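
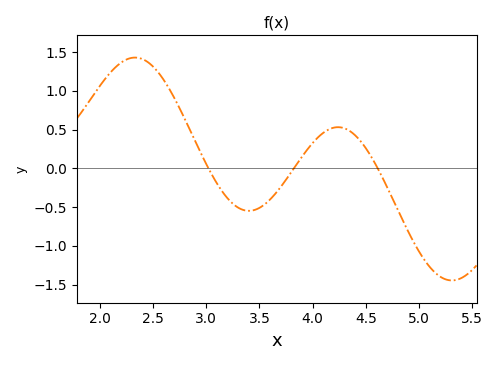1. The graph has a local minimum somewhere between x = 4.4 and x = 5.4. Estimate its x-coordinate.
5.31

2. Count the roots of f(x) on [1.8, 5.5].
3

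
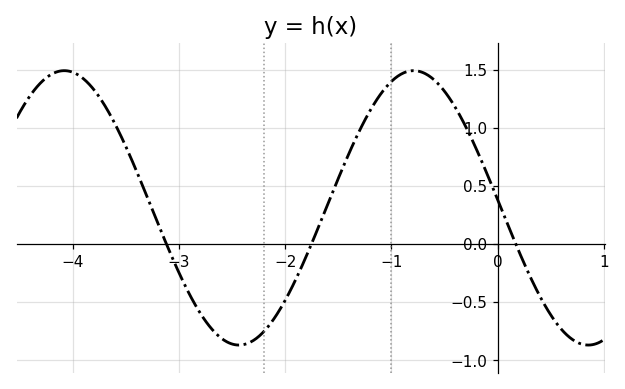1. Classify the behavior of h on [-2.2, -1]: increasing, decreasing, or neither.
increasing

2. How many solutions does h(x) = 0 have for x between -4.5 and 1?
3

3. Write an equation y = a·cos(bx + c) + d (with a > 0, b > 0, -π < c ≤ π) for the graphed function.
y = 1.18cos(1.9x + 1.5) + 0.31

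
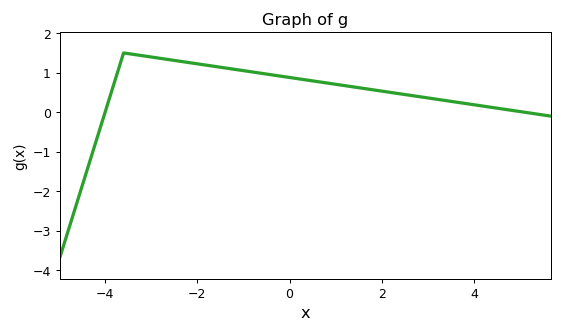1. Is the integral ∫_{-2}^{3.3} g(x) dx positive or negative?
positive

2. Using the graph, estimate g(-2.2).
1.3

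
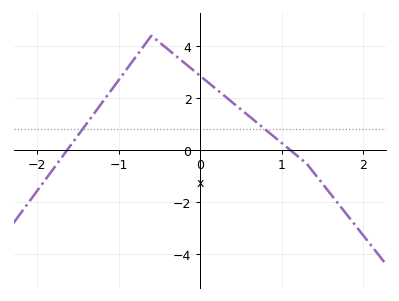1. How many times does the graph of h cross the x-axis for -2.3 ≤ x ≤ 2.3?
2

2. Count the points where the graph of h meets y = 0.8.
2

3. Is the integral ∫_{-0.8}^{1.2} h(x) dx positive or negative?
positive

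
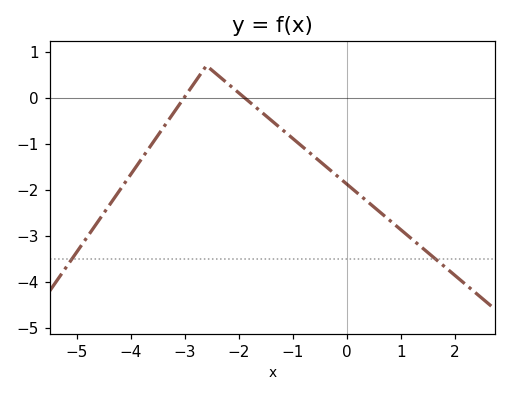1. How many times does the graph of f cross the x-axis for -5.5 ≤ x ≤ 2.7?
2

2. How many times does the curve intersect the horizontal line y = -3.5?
2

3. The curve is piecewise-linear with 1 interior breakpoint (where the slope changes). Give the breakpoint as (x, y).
(-2.6, 0.7)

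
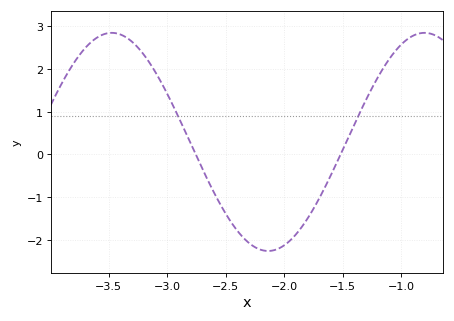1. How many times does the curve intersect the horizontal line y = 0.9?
2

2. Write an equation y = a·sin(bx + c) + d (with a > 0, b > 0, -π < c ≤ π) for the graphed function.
y = 2.55sin(2.4x - 2.8) + 0.29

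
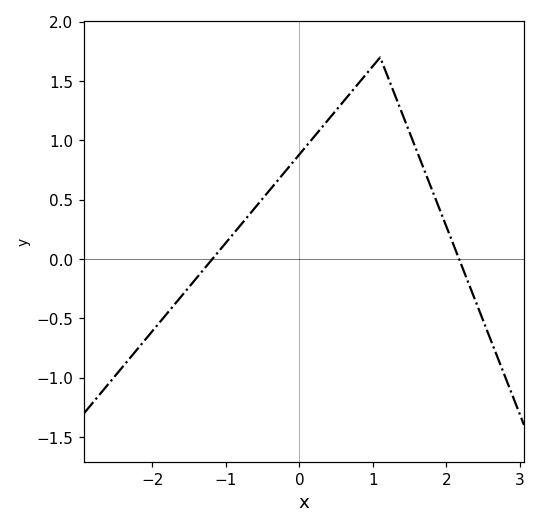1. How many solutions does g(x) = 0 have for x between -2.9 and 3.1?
2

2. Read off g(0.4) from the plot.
1.18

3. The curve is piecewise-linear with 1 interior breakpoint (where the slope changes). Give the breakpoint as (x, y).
(1.1, 1.7)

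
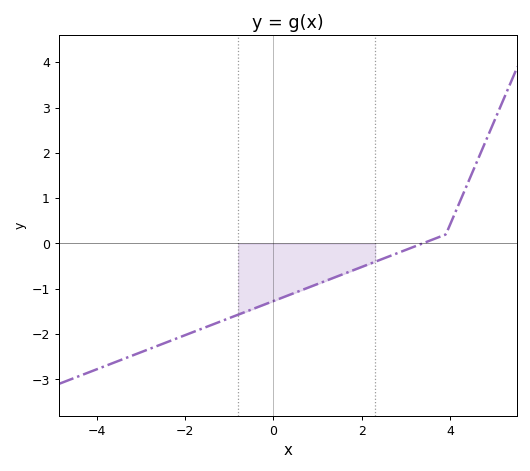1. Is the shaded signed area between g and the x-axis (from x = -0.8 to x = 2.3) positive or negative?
negative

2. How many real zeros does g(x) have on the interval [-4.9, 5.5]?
1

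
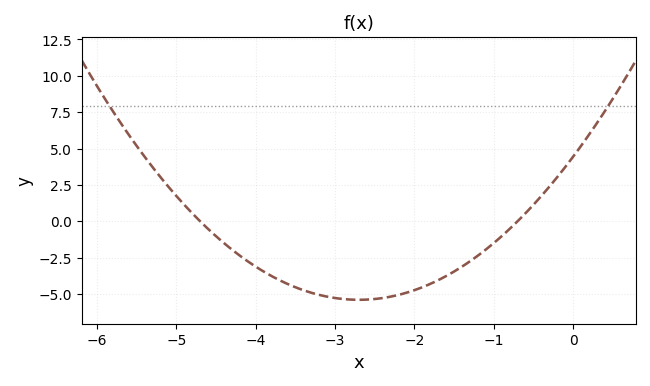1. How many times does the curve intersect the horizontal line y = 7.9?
2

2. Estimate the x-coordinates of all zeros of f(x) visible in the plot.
-4.7, -0.7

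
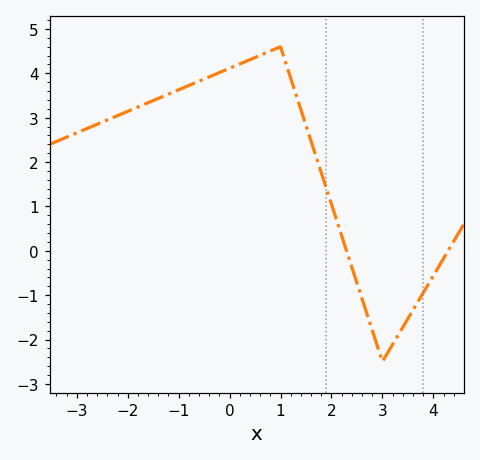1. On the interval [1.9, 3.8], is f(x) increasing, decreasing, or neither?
neither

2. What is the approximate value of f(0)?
4.1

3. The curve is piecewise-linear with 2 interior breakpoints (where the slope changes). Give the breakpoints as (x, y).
(1, 4.6); (3, -2.5)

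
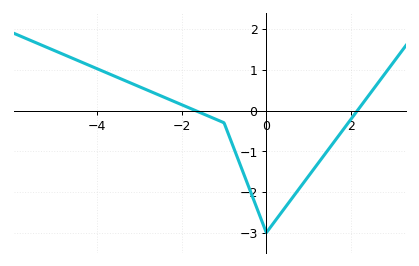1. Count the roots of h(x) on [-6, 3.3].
2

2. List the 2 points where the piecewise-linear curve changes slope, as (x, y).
(-1, -0.3); (0, -3)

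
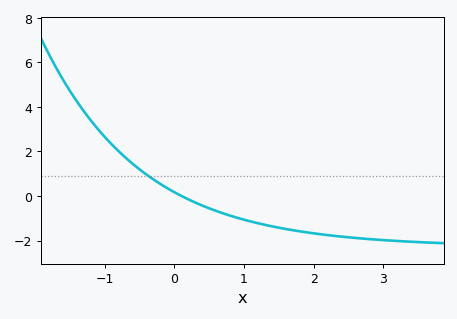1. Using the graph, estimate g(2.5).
-1.85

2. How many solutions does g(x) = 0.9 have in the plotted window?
1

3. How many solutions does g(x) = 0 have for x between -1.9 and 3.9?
1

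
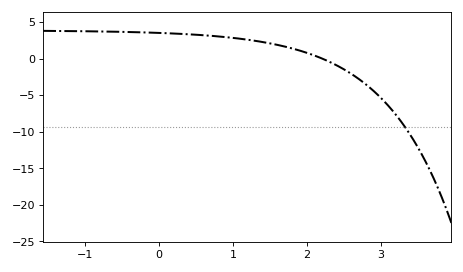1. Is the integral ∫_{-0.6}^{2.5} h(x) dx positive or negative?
positive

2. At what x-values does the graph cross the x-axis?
2.2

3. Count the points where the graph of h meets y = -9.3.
1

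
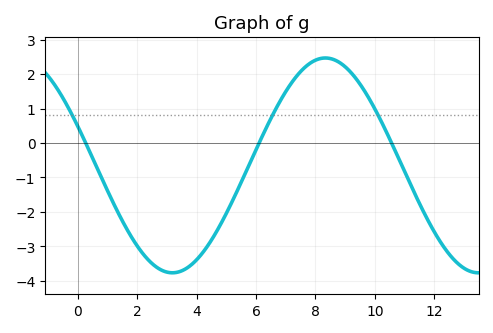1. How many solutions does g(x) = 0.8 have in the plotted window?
3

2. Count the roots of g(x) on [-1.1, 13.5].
3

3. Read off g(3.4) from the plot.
-3.74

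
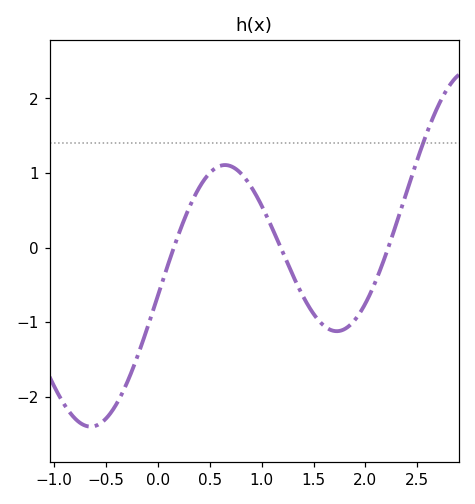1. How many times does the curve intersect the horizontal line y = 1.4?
1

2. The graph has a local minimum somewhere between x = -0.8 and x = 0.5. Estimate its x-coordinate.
-0.647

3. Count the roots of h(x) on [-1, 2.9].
3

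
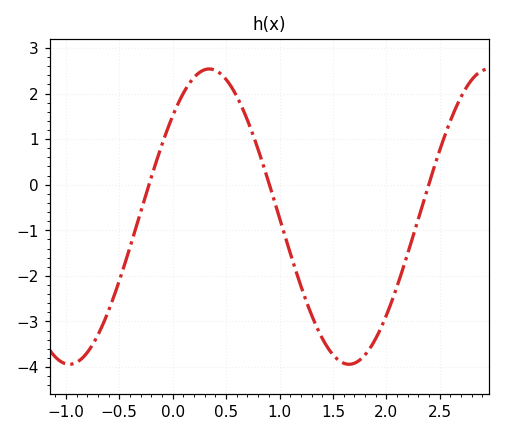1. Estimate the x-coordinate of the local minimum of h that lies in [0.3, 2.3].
1.7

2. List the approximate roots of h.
-0.2, 0.9, 2.4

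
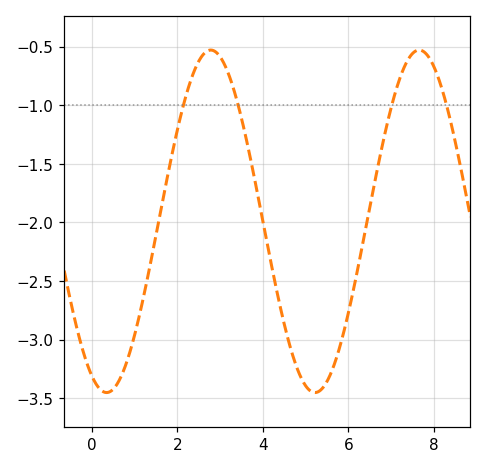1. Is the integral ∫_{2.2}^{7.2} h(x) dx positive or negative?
negative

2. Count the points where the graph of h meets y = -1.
4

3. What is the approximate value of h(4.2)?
-2.35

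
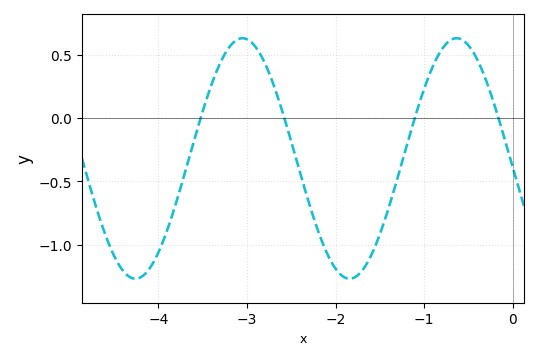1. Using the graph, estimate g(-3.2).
0.55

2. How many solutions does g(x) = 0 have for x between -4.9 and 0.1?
4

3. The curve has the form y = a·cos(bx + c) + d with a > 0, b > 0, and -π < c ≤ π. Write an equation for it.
y = 0.95cos(2.6x + 1.7) - 0.32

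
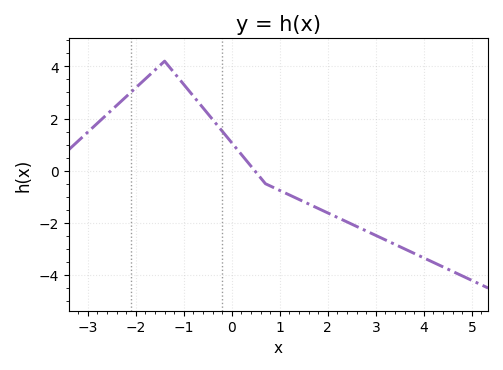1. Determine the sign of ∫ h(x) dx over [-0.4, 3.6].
negative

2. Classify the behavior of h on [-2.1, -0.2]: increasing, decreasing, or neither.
neither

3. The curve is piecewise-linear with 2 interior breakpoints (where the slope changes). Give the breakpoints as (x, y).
(-1.4, 4.2); (0.7, -0.5)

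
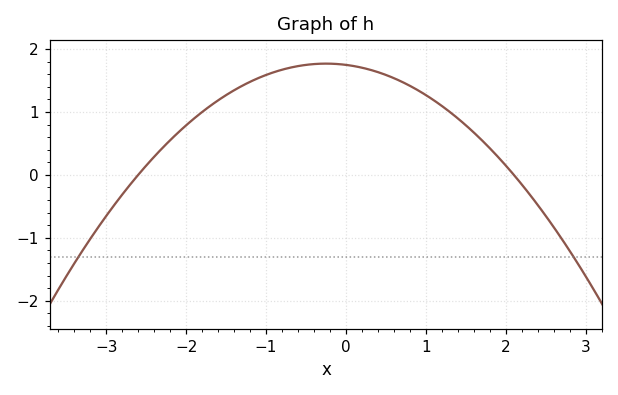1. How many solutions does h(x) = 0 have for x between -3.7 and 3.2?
2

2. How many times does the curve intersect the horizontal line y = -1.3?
2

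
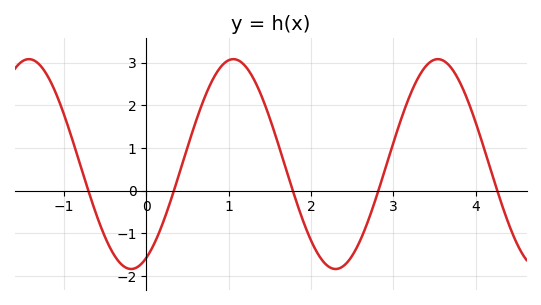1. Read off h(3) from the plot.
1.1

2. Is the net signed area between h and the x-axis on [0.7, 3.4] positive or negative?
positive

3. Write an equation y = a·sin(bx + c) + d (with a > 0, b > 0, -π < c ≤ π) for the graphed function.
y = 2.46sin(2.5x - 1.1) + 0.62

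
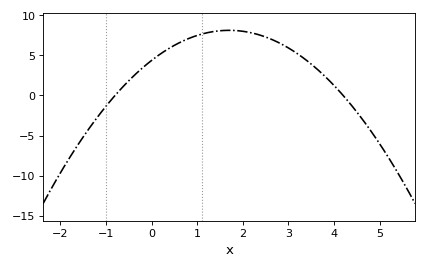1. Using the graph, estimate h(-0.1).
4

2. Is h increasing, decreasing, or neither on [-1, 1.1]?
increasing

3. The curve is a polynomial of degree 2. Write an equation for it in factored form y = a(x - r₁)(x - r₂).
y = -1.3(x + 0.8)(x - 4.2)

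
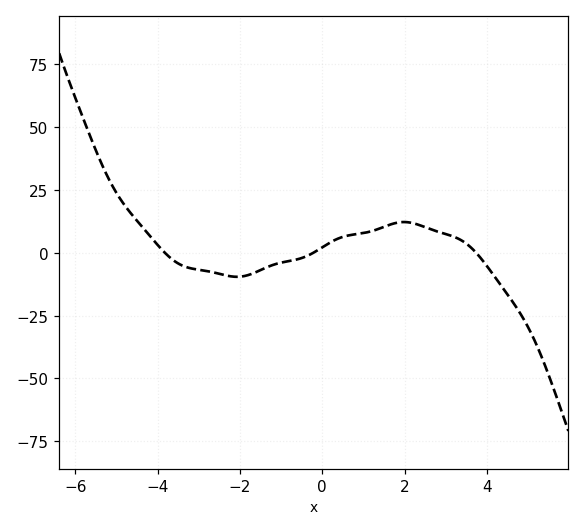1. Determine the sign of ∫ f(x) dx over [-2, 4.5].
positive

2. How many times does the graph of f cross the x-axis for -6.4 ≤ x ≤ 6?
3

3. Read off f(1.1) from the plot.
8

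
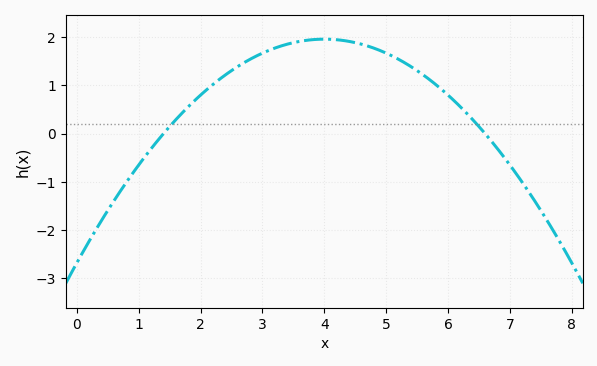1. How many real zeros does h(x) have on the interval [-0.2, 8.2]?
2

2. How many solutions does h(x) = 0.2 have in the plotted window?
2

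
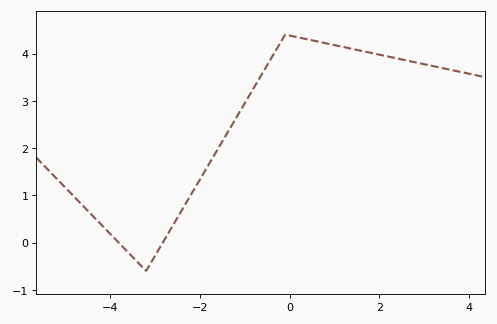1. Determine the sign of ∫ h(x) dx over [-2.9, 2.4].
positive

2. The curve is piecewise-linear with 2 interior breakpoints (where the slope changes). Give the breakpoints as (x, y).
(-3.2, -0.6); (-0.1, 4.4)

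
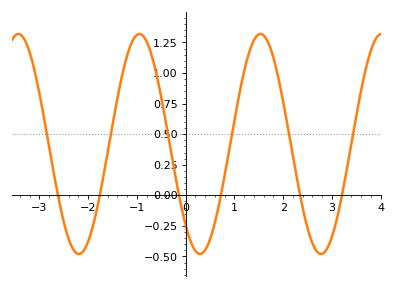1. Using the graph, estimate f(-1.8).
-0.074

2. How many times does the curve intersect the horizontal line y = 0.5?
6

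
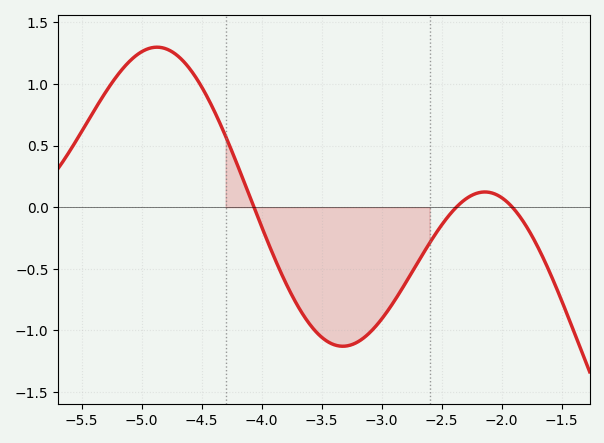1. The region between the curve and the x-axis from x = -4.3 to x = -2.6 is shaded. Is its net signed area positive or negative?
negative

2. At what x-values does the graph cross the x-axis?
-4.06, -2.38, -1.91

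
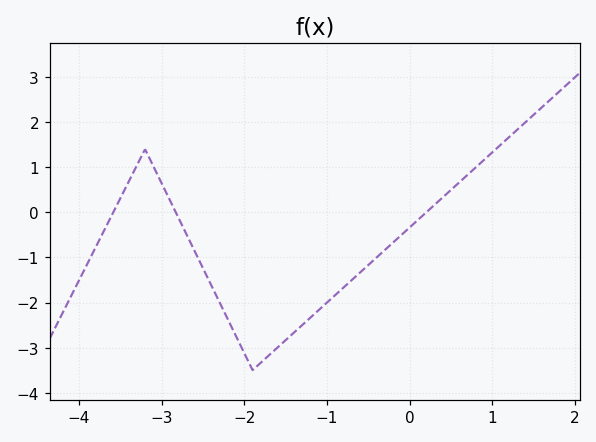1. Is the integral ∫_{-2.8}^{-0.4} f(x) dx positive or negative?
negative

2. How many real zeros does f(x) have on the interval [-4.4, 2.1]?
3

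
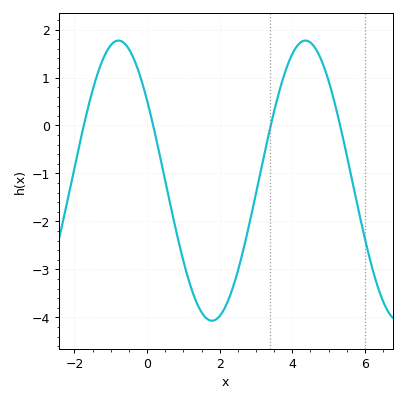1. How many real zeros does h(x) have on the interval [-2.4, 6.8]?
4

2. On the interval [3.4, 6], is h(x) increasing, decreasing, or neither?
neither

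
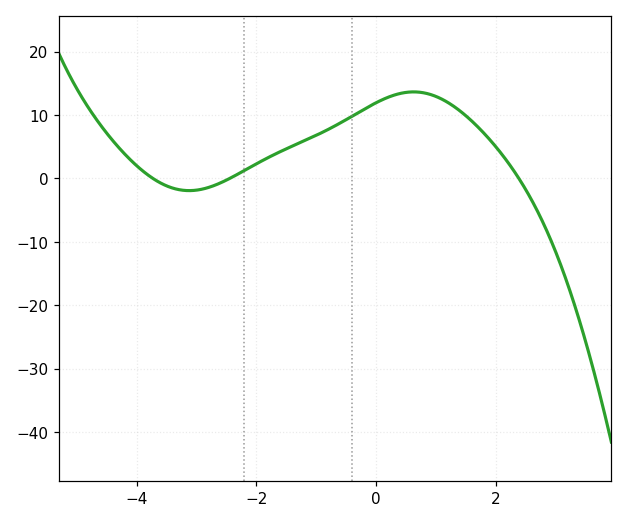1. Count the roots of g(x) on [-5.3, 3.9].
3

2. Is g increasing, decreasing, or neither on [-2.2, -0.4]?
increasing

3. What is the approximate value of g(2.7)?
-5.24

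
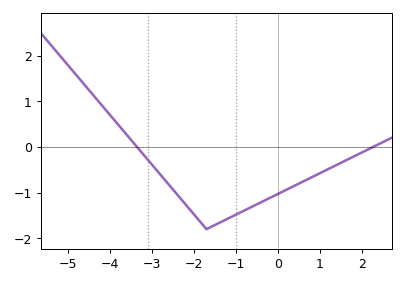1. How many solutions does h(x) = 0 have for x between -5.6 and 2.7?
2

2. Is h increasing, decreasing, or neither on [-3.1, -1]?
neither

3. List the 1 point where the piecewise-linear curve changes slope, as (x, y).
(-1.7, -1.8)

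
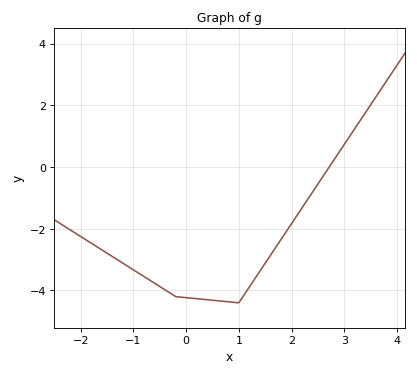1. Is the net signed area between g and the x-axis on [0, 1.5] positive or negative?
negative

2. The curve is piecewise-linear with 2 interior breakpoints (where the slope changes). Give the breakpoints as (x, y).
(-0.2, -4.2); (1, -4.4)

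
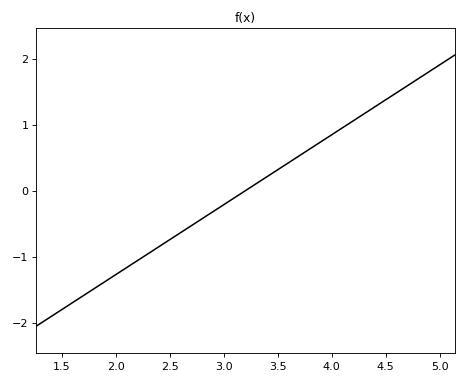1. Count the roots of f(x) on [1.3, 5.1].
1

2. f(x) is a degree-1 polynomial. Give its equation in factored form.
y = 1.06(x - 3.2)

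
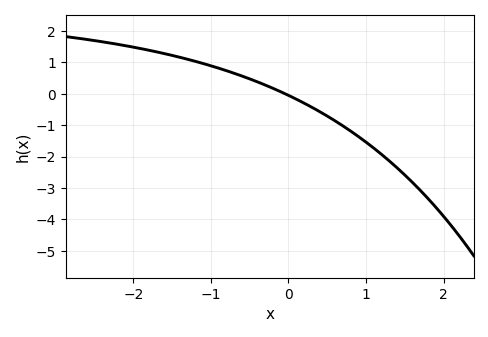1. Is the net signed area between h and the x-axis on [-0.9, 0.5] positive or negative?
positive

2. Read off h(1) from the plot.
-1.54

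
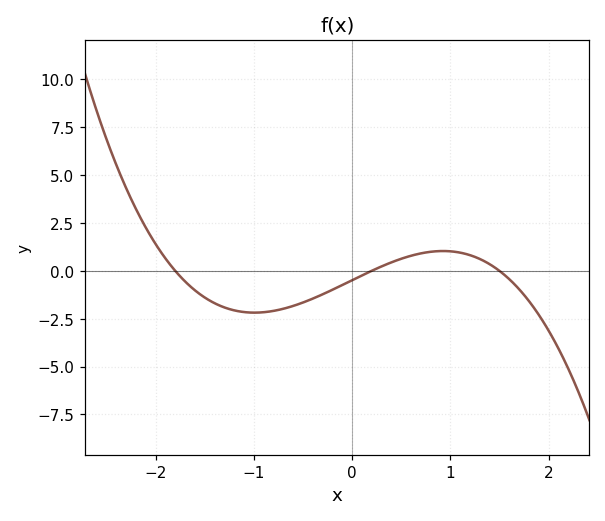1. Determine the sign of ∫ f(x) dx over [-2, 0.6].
negative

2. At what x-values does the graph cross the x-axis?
-1.8, 0.2, 1.5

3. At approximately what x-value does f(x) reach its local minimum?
-0.992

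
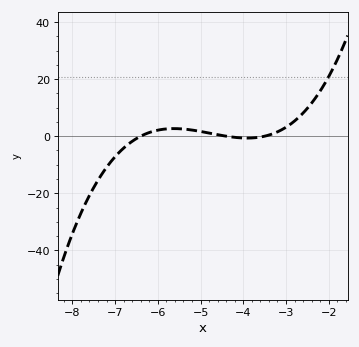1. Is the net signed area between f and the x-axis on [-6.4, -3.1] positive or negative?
positive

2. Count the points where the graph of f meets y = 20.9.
1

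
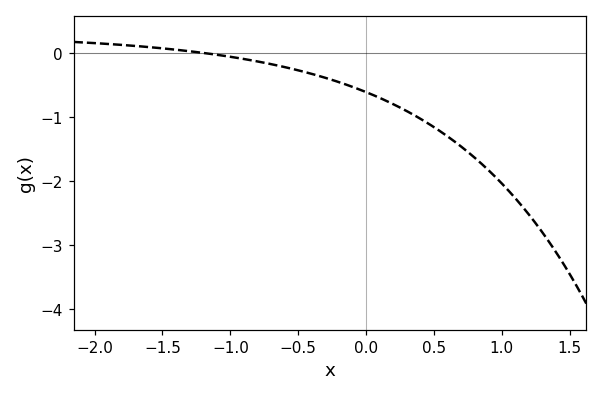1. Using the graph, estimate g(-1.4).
0.1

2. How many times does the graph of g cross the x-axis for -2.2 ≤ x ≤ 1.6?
1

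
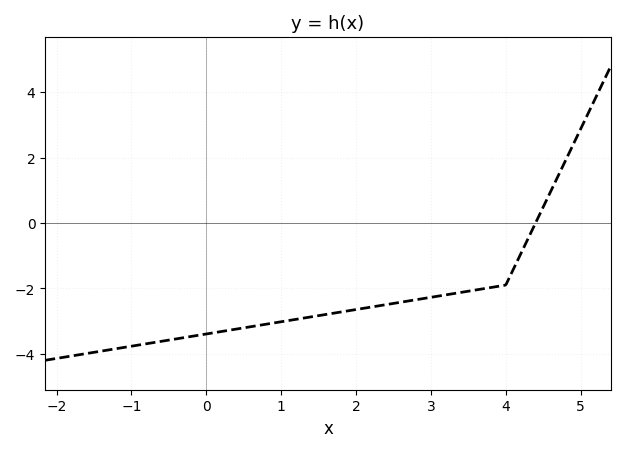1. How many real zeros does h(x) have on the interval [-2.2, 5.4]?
1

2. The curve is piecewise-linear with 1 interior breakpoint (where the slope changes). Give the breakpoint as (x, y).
(4, -1.9)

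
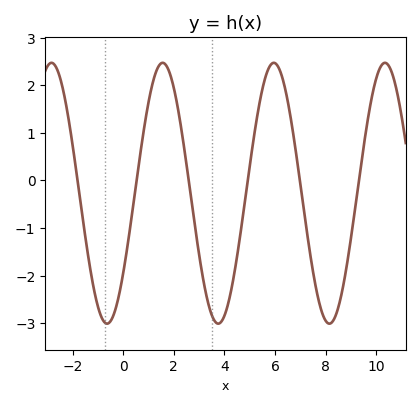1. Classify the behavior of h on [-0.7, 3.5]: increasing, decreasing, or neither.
neither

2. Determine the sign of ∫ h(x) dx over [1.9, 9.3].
negative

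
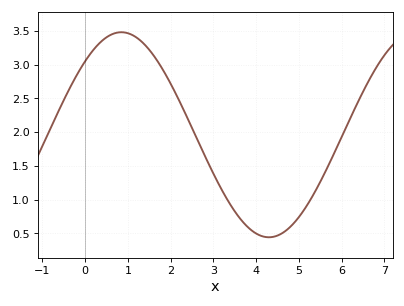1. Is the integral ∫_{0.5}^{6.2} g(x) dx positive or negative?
positive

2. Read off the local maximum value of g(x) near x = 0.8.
3.5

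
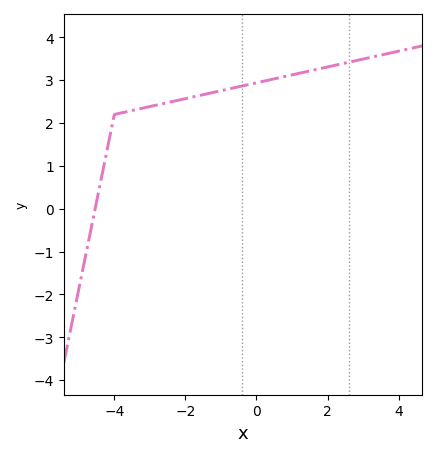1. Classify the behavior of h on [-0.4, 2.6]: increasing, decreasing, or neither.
increasing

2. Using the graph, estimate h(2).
3.31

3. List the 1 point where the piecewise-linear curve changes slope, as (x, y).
(-4, 2.2)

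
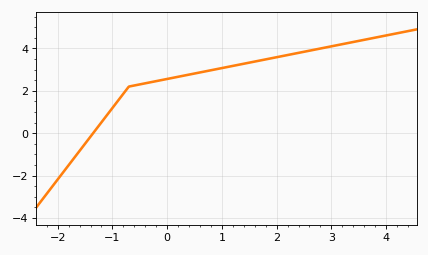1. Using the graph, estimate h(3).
4.1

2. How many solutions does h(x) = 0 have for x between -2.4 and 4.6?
1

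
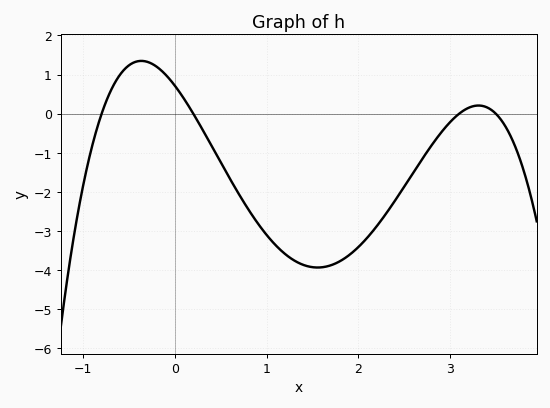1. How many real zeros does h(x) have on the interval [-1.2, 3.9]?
4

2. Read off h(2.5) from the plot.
-1.9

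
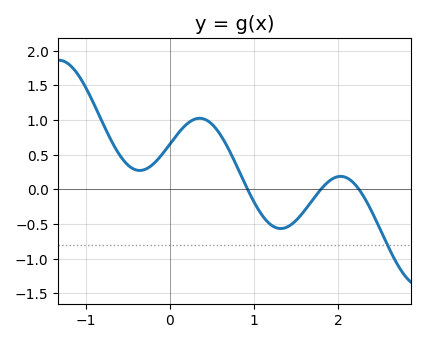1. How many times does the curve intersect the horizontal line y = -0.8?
1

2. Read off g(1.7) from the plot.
-0.148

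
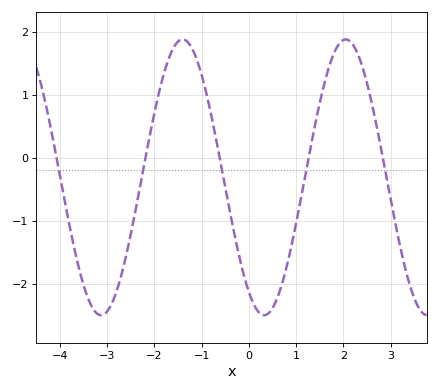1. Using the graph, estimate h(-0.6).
-0.065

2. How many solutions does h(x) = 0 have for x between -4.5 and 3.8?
5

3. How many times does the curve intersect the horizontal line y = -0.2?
5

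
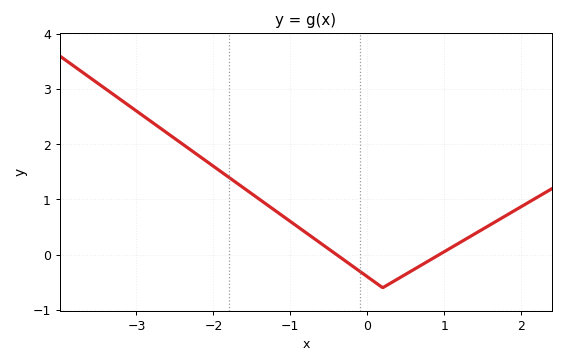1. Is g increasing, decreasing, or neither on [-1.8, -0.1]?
decreasing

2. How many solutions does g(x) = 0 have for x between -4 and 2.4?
2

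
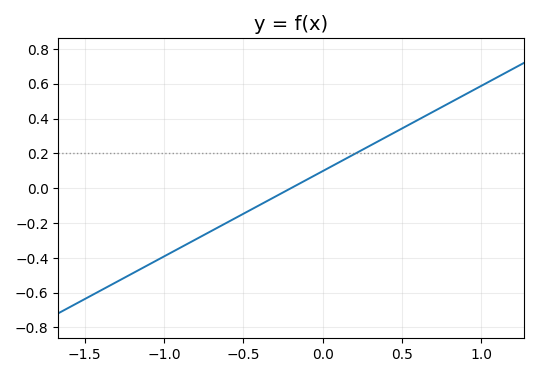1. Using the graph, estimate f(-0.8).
-0.294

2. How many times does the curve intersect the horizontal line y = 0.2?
1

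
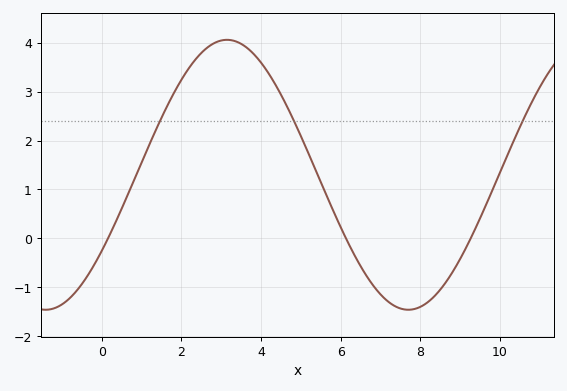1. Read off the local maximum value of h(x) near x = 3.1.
4.06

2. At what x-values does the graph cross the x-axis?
0.16, 6.13, 9.27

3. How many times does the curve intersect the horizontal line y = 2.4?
3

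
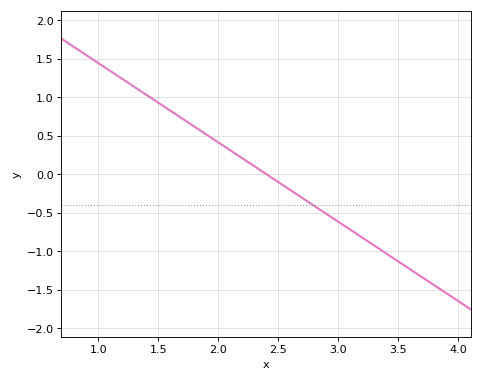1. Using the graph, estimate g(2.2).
0.206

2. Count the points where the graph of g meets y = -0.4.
1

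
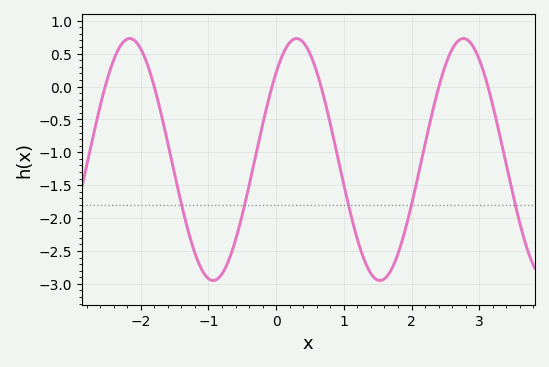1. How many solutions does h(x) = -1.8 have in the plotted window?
5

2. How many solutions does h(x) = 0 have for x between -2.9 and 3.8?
6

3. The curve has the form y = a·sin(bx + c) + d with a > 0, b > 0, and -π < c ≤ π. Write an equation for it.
y = 1.84sin(2.55x + 0.802) - 1.11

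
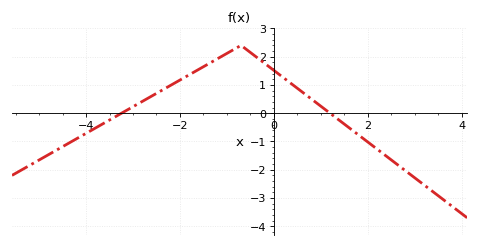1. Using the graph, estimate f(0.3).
1.13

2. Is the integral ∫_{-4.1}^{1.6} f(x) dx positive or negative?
positive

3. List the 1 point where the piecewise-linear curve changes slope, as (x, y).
(-0.7, 2.4)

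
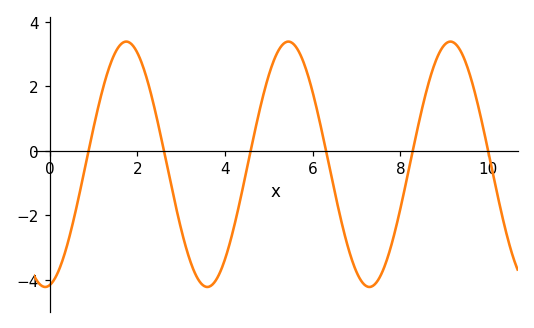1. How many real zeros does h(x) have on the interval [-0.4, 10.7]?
6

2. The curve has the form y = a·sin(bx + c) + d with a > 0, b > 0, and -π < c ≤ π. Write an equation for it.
y = 3.8sin(1.7x - 1.4) - 0.42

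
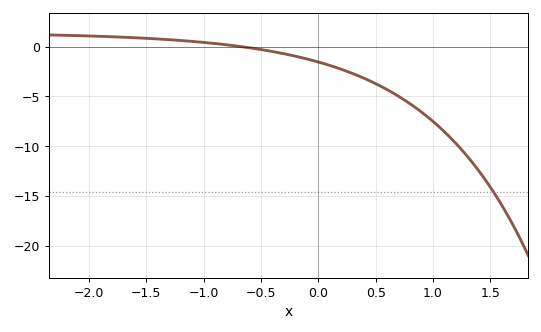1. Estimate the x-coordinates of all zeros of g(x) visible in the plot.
-0.7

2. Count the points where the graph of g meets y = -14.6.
1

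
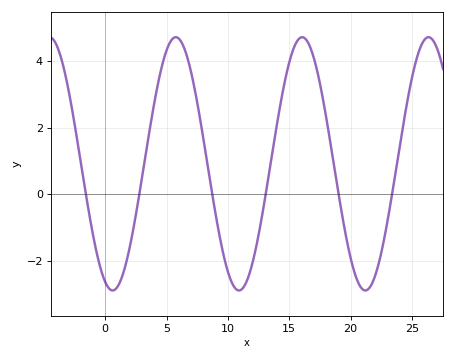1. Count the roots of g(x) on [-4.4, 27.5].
6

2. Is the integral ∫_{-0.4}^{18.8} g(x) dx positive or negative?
positive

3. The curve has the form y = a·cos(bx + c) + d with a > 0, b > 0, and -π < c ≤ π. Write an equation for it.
y = 3.8cos(0.61x + 2.77) + 0.91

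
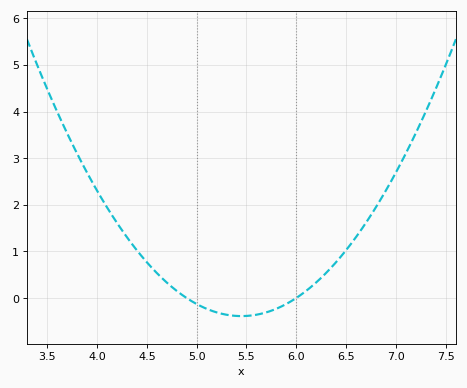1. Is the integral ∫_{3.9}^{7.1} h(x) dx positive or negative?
positive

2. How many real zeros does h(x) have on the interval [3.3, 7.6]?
2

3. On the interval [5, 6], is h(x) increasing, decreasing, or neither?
neither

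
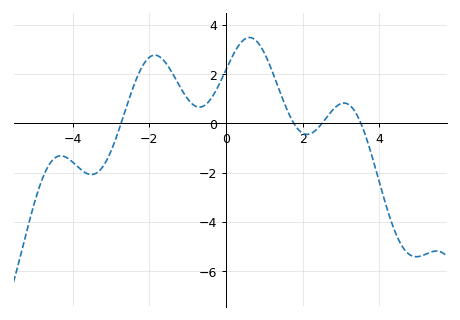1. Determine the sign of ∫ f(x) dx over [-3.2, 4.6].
positive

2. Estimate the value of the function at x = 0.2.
2.83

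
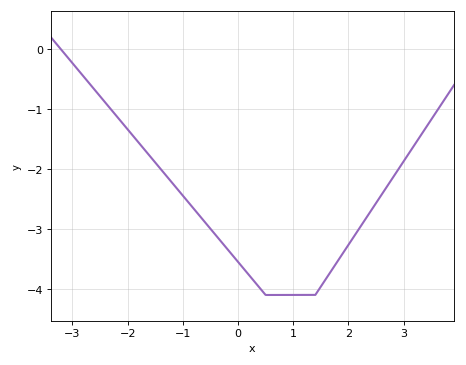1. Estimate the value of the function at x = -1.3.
-2.11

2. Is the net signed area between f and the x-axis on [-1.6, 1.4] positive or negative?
negative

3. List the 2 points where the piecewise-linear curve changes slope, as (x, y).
(0.5, -4.1); (1.4, -4.1)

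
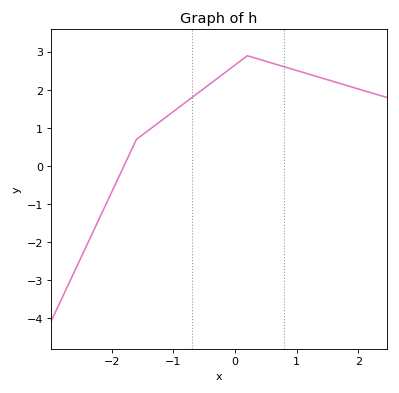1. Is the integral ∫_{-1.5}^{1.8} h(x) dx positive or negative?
positive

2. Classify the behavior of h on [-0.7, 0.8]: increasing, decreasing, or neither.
neither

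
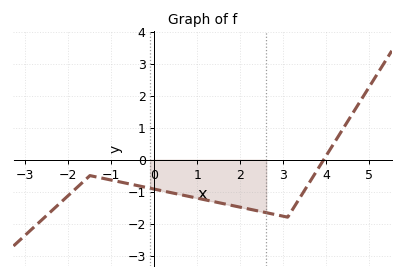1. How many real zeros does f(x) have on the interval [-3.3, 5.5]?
1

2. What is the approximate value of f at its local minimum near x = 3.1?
-1.8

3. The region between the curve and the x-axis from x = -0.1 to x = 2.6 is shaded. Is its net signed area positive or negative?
negative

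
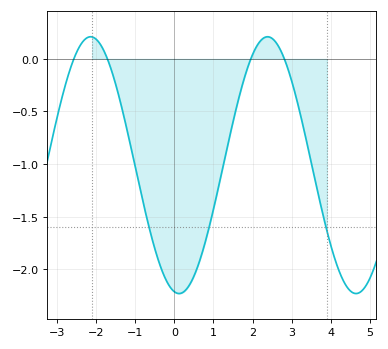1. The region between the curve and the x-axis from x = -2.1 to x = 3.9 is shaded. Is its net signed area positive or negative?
negative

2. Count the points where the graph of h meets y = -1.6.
3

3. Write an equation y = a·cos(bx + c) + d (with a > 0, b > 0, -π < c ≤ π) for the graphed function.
y = 1.22cos(1.39x + 2.97) - 1.01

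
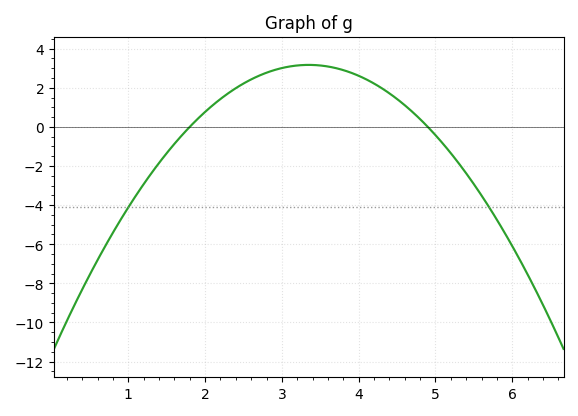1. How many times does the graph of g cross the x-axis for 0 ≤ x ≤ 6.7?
2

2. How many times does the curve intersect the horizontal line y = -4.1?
2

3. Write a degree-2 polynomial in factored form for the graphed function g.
y = -1.32(x - 1.8)(x - 4.9)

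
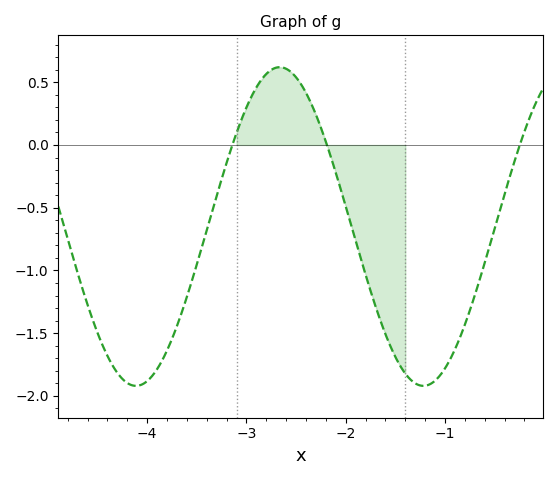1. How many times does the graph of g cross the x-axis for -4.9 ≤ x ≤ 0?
3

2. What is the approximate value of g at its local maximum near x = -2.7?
0.6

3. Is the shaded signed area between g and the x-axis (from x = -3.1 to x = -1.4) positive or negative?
negative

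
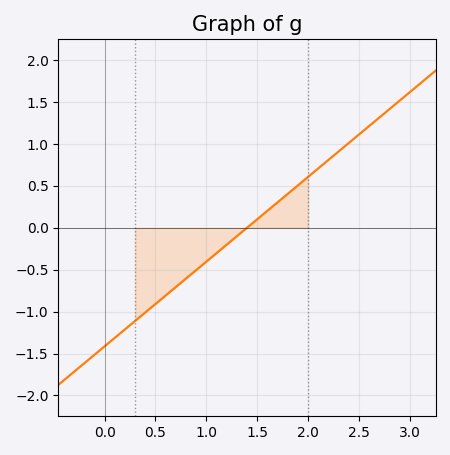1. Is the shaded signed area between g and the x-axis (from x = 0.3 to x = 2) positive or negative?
negative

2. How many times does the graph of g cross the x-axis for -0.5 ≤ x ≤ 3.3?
1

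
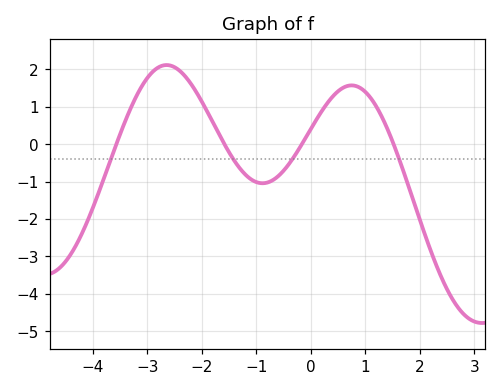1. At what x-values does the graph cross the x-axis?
-3.6, -1.6, -0.2, 1.6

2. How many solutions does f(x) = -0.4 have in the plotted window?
4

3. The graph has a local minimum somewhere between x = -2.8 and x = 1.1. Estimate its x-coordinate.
-0.8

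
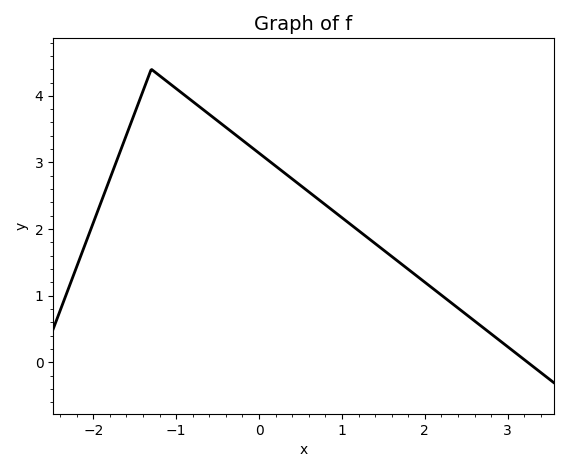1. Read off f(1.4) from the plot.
1.8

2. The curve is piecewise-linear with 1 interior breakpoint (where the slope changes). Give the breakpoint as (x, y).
(-1.3, 4.4)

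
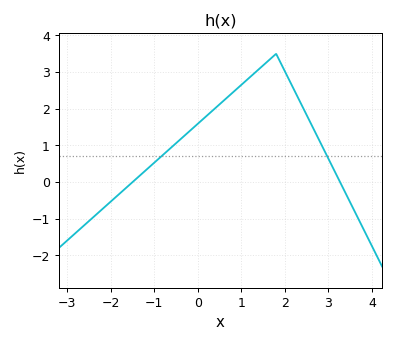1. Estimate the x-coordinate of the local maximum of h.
1.8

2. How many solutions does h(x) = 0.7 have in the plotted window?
2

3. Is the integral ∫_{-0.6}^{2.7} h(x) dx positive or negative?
positive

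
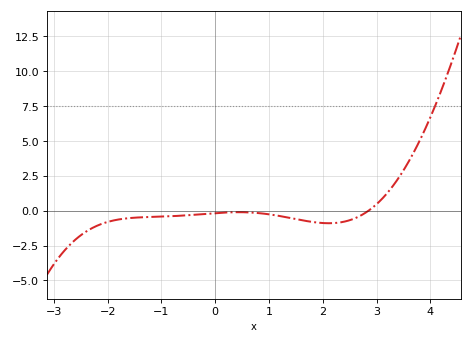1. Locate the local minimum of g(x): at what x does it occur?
2.2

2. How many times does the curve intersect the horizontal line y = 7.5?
1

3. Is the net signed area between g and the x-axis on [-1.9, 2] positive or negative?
negative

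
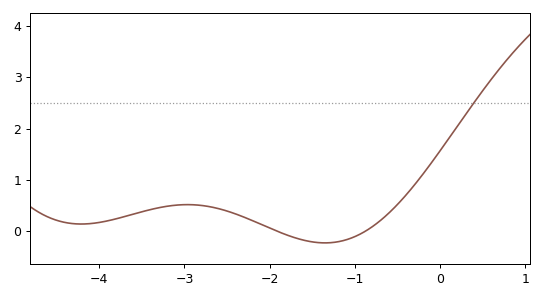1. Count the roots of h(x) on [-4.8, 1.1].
2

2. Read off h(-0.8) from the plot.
0.087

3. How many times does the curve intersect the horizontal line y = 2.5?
1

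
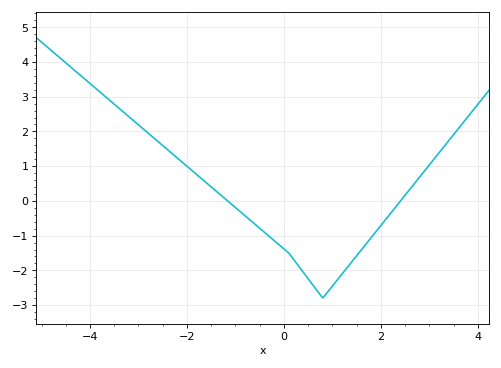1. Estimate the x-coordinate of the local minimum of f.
0.799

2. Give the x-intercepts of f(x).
-1.16, 2.4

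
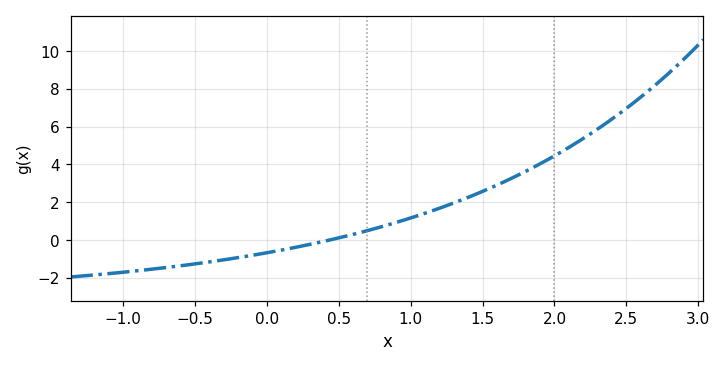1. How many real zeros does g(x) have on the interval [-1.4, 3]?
1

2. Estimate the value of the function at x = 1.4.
2.2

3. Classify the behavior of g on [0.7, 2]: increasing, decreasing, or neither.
increasing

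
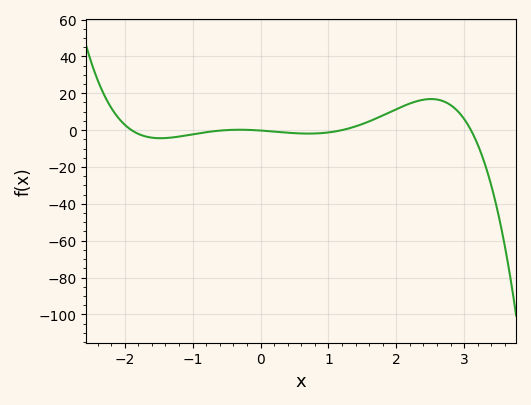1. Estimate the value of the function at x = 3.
6.03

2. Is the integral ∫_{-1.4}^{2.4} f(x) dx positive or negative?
positive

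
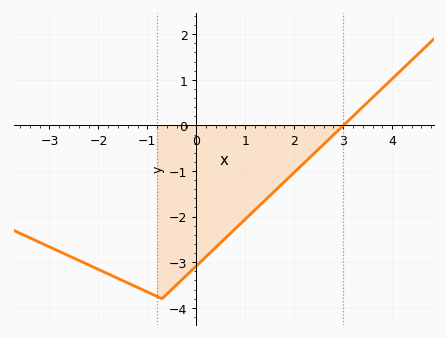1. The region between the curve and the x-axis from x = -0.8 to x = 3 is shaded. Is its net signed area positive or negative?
negative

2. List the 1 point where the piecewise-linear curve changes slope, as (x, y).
(-0.7, -3.8)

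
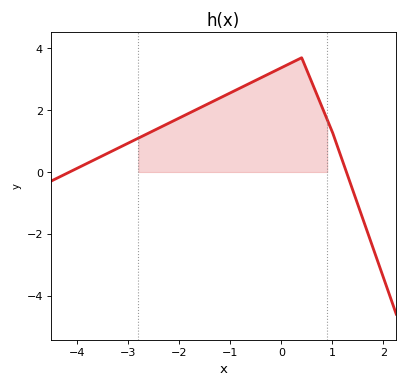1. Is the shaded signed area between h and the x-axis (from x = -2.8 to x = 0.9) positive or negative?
positive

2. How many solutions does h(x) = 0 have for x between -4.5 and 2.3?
2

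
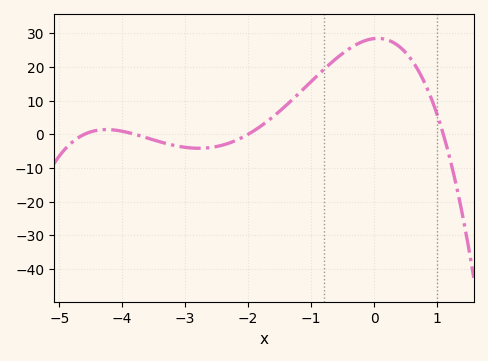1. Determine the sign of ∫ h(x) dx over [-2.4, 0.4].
positive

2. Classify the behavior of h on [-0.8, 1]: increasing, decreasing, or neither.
neither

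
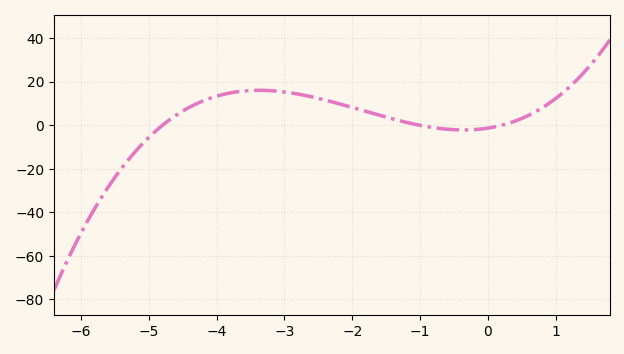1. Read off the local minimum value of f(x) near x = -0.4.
-2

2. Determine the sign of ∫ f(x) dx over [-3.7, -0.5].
positive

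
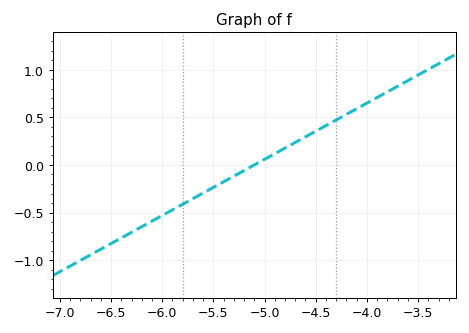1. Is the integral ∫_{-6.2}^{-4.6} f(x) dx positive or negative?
negative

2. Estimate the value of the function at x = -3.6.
0.9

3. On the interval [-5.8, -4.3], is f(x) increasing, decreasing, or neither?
increasing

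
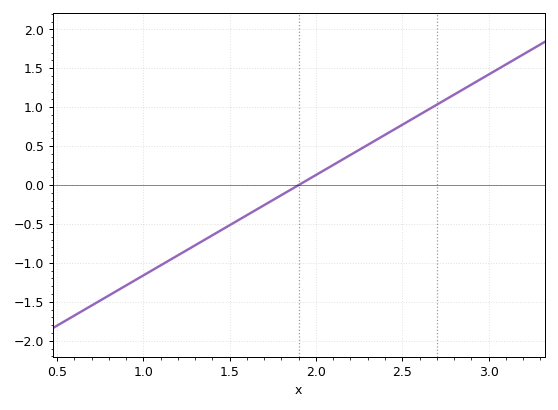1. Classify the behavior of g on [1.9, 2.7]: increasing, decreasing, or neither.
increasing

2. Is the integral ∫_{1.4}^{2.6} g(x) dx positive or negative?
positive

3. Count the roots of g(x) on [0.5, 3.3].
1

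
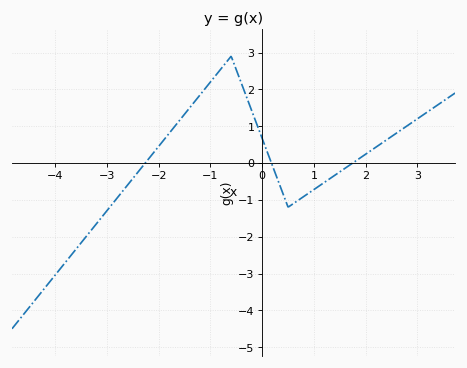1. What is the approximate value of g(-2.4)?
-0.244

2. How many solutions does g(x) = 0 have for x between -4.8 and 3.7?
3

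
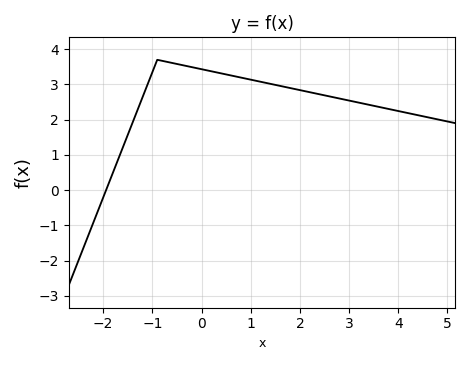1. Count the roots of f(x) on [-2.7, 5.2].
1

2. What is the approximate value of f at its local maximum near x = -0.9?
3.7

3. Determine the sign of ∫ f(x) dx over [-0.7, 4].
positive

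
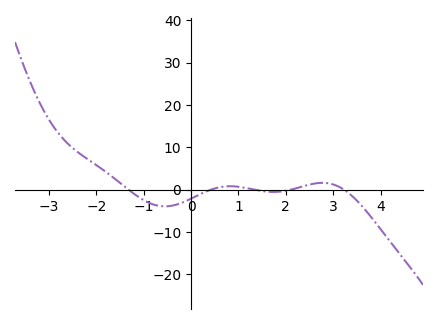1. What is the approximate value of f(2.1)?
0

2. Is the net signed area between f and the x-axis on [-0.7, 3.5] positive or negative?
negative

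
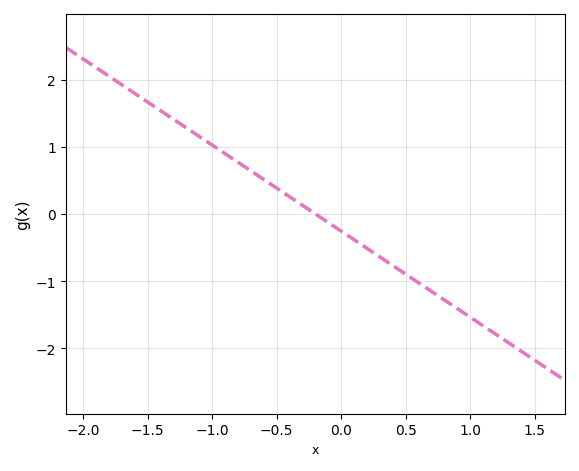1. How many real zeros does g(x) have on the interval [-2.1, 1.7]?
1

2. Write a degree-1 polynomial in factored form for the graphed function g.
y = -1.28(x + 0.2)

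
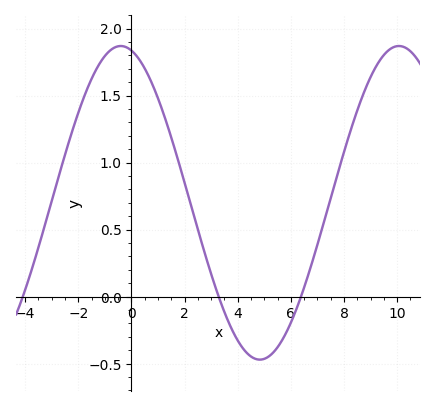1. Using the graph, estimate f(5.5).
-0.378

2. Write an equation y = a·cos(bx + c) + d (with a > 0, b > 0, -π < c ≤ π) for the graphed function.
y = 1.17cos(0.6x + 0.242) + 0.7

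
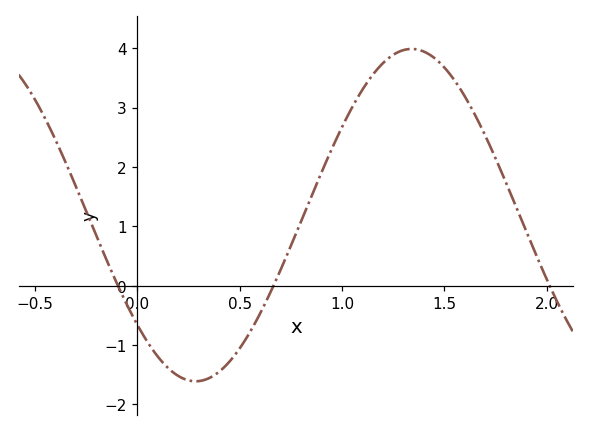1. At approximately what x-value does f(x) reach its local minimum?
0.286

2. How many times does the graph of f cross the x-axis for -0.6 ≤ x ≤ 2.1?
3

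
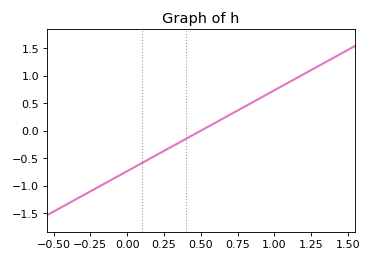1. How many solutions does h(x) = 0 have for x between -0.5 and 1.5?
1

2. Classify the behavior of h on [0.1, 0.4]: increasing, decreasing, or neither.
increasing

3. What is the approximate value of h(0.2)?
-0.441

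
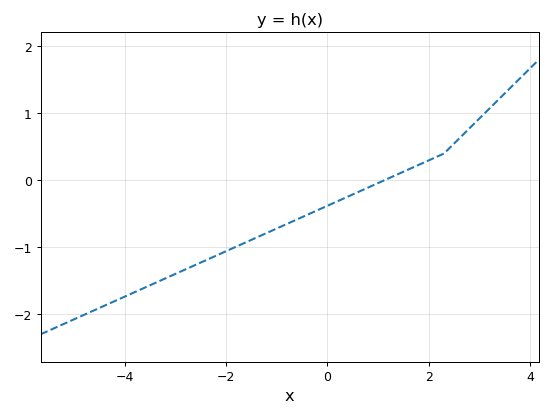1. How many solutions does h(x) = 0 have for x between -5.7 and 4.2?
1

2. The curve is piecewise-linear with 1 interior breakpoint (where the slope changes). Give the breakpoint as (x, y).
(2.3, 0.4)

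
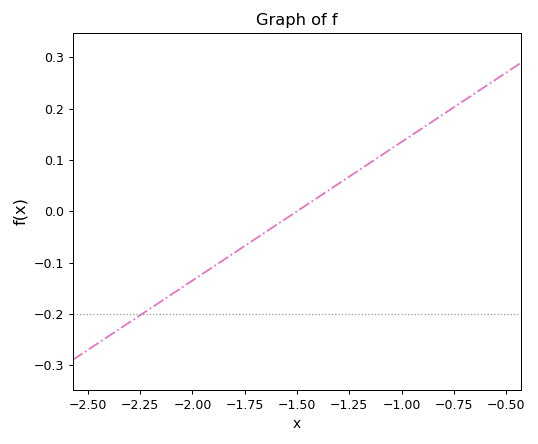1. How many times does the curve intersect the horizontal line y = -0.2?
1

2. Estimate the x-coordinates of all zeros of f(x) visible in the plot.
-1.5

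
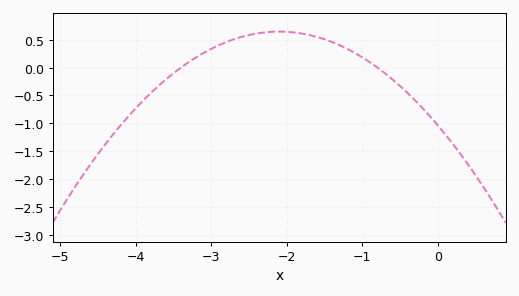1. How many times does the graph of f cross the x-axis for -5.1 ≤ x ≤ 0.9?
2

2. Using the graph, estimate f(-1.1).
0.25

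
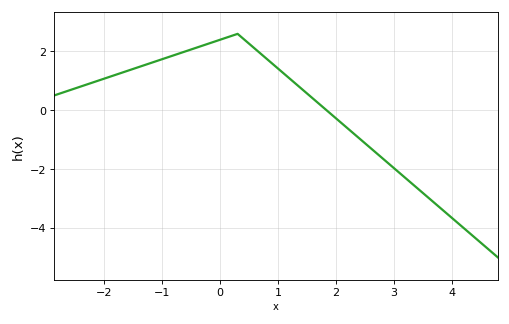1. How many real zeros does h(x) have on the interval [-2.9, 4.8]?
1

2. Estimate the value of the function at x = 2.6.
-1.29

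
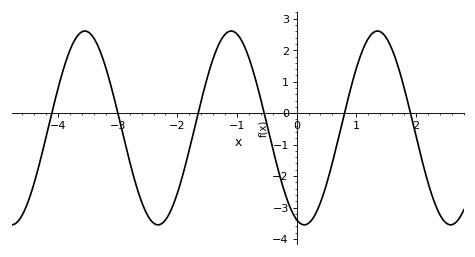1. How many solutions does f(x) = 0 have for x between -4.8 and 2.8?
6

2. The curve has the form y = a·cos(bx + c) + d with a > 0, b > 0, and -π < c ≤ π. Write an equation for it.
y = 3.08cos(2.56x + 2.81) - 0.47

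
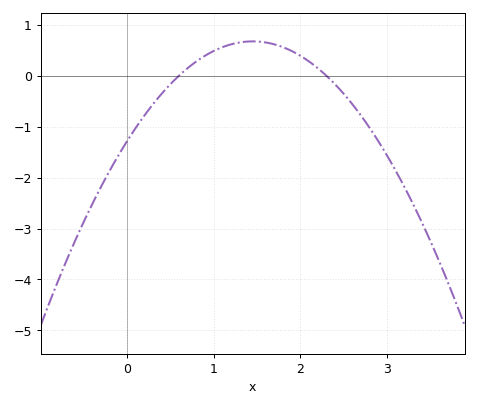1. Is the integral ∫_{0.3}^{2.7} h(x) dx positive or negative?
positive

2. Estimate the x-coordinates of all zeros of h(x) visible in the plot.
0.6, 2.3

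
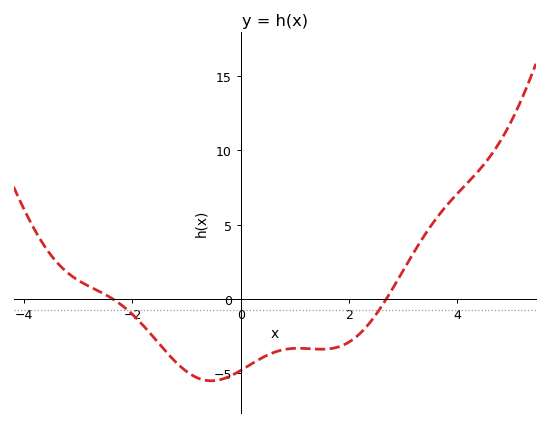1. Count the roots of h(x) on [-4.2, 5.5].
2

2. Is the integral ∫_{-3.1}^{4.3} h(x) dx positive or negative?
negative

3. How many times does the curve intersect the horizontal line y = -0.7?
2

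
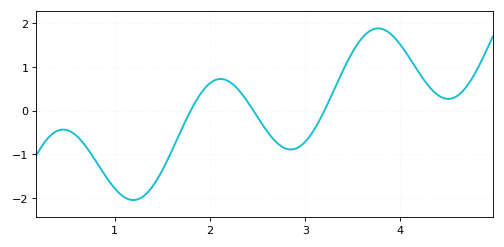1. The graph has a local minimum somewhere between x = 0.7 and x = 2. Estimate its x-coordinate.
1.19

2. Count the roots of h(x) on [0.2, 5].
3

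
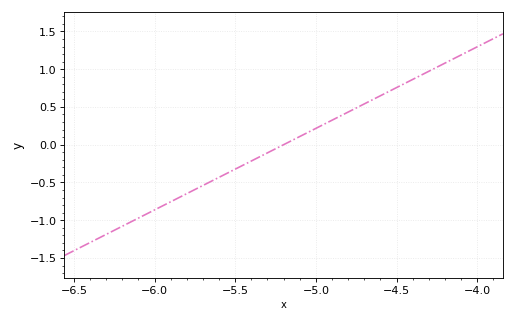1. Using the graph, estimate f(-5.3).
-0.1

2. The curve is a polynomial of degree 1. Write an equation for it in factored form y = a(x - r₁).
y = 1.08(x + 5.2)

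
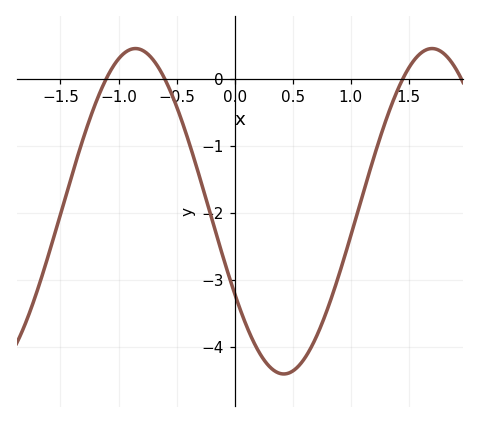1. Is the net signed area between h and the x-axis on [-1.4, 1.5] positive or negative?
negative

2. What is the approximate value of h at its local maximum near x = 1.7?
0.4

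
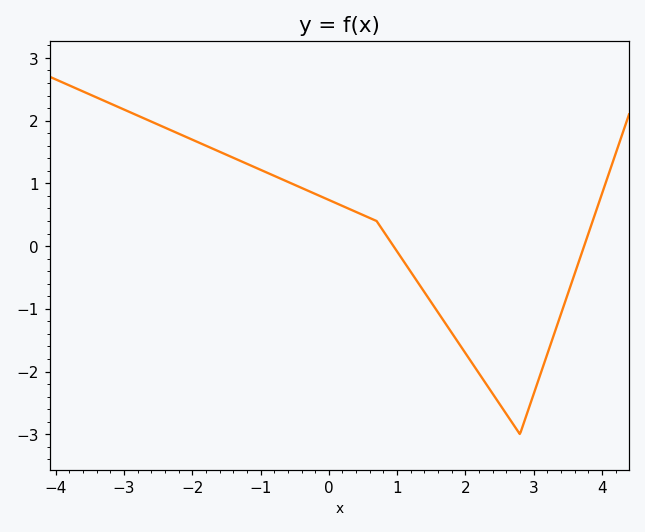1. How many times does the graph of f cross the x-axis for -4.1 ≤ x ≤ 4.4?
2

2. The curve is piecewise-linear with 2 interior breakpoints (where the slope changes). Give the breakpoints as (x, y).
(0.7, 0.4); (2.8, -3)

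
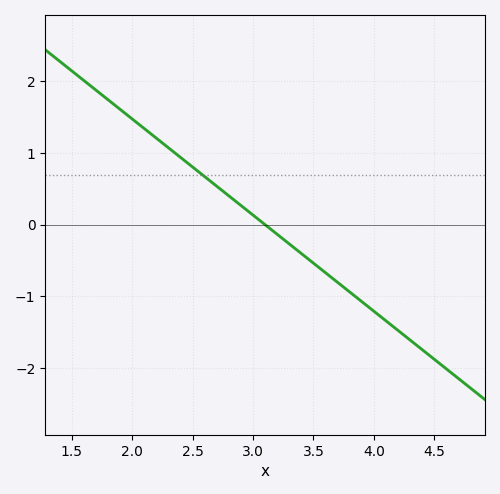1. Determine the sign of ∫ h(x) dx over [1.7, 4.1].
positive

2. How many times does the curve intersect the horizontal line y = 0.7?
1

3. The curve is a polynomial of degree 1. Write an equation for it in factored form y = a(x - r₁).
y = -1.34(x - 3.1)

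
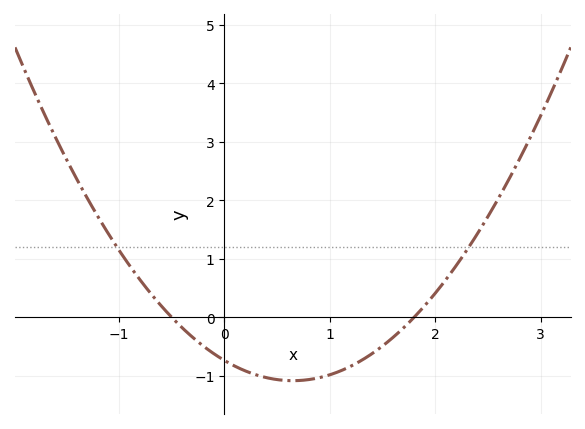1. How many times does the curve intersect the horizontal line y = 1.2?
2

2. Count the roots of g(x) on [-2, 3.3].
2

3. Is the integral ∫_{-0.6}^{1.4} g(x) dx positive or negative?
negative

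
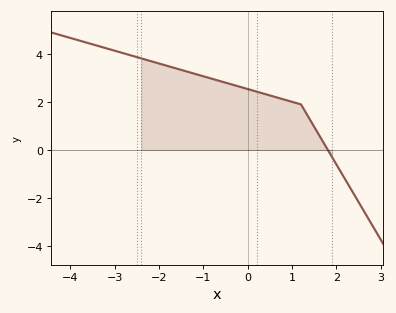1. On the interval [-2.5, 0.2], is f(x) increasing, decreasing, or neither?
decreasing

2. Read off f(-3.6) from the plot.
4.45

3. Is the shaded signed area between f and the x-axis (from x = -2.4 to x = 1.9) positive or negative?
positive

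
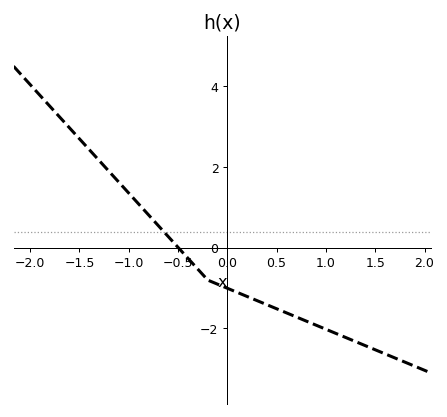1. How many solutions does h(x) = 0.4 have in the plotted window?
1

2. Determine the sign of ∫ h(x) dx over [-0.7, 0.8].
negative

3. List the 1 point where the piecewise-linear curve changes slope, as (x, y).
(-0.2, -0.8)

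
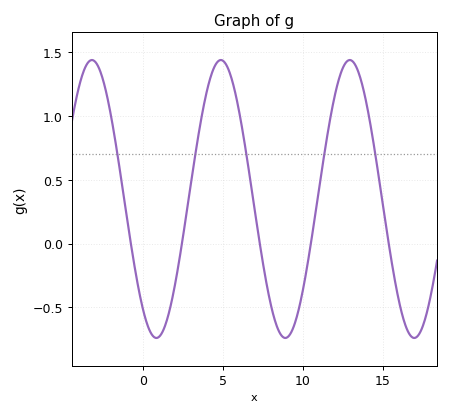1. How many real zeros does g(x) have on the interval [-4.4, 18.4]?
5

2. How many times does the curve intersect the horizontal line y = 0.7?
5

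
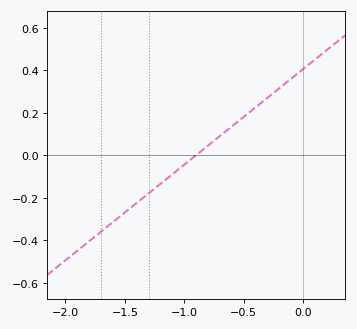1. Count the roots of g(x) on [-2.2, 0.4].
1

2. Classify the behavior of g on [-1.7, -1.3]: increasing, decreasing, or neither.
increasing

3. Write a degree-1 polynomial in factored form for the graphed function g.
y = 0.45(x + 0.9)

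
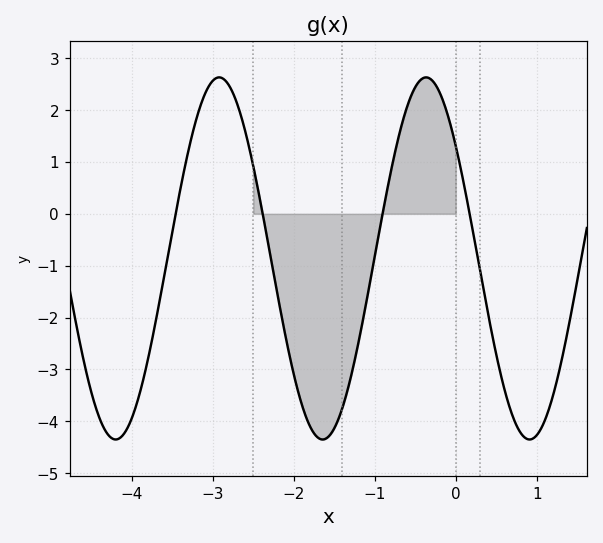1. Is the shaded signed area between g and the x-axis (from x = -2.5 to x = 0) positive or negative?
negative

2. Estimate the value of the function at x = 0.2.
-0.2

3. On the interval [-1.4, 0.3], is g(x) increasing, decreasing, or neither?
neither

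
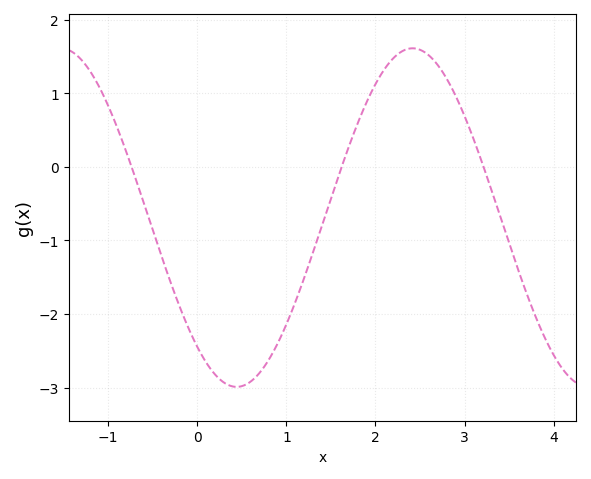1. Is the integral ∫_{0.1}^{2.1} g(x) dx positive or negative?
negative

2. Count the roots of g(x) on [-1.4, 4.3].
3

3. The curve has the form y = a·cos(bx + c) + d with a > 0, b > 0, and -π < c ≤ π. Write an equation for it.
y = 2.3cos(1.59x + 2.44) - 0.69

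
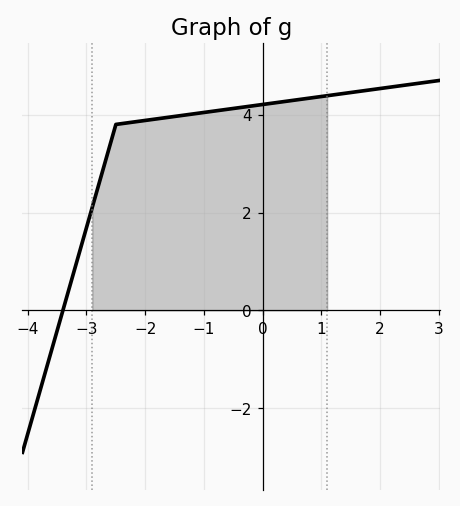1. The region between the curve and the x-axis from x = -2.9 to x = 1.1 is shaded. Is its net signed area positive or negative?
positive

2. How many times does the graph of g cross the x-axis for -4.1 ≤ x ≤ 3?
1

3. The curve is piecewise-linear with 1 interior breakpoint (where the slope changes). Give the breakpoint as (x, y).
(-2.5, 3.8)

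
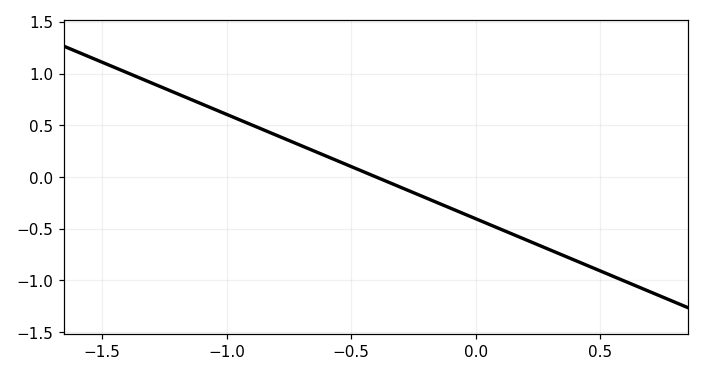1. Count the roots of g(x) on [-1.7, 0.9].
1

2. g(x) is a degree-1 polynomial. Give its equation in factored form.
y = -1.01(x + 0.4)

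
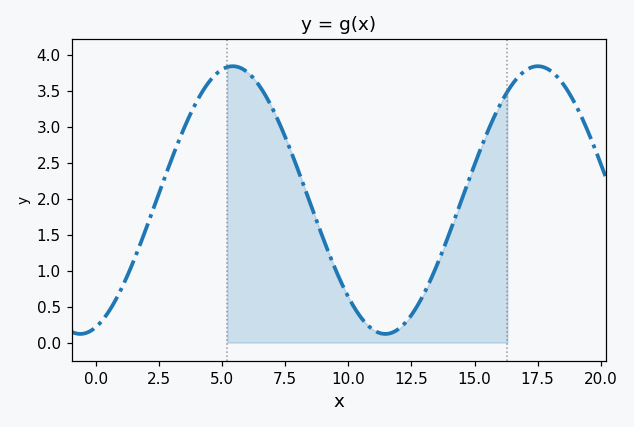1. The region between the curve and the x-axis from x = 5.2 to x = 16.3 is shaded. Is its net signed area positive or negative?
positive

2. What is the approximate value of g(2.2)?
1.78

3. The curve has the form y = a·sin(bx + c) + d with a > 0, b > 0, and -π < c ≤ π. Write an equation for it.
y = 1.86sin(0.52x - 1.25) + 1.98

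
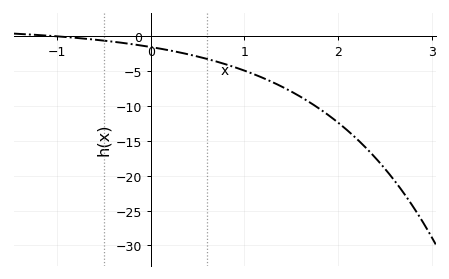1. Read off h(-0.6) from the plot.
-0.479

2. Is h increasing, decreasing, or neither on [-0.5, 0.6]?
decreasing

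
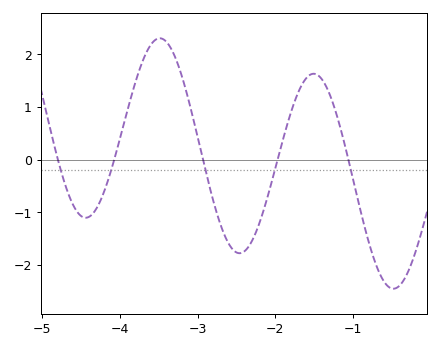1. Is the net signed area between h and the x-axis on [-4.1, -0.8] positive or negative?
positive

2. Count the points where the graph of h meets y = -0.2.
5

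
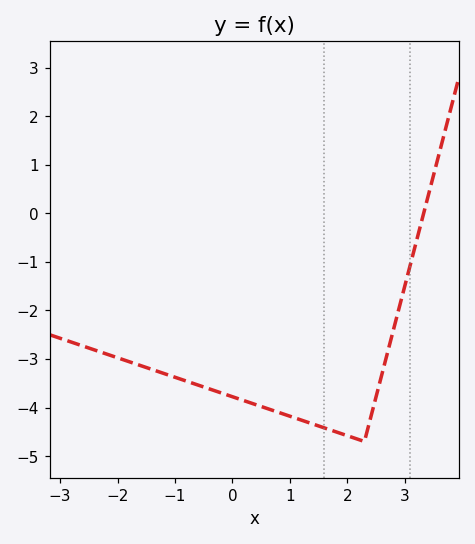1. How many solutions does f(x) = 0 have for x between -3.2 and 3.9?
1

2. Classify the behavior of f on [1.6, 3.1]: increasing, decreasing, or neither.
neither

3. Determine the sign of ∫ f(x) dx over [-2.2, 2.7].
negative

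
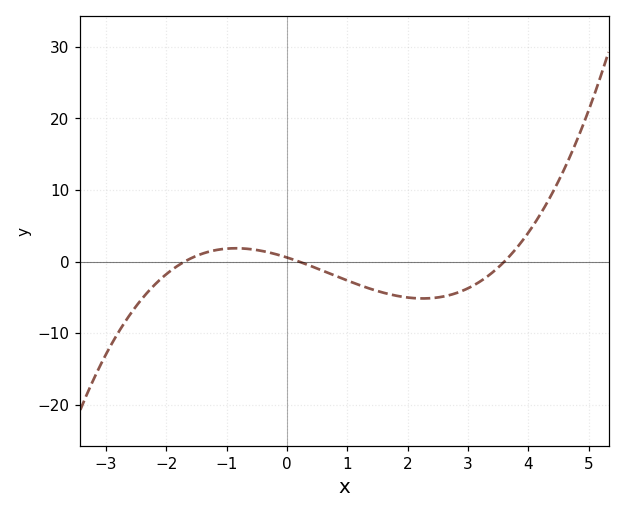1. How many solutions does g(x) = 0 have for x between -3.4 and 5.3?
3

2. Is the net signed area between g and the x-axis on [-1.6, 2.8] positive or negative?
negative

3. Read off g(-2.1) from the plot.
-2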